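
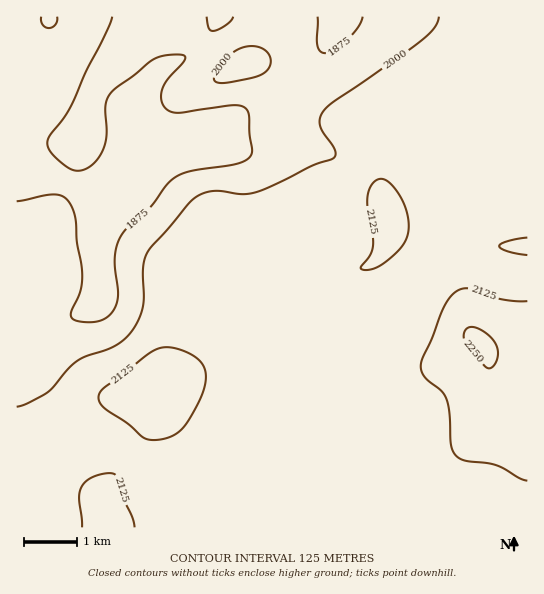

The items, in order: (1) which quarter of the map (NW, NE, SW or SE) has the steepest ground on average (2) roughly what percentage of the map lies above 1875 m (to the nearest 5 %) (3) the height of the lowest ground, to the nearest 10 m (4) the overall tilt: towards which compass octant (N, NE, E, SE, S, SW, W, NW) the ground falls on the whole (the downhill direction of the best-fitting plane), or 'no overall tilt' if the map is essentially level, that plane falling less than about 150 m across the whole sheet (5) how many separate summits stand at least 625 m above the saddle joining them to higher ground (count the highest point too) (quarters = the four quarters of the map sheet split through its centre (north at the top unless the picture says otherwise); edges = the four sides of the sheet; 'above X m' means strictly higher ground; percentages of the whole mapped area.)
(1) The steepest ground, on average, is in the north-west quarter.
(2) Ground above 1875 m makes up about 90 % of the sheet.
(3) The lowest point is down at roughly 1790 m.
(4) Overall the map slopes down towards the north-west.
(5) There is 1 summit with 625 m or more of prominence.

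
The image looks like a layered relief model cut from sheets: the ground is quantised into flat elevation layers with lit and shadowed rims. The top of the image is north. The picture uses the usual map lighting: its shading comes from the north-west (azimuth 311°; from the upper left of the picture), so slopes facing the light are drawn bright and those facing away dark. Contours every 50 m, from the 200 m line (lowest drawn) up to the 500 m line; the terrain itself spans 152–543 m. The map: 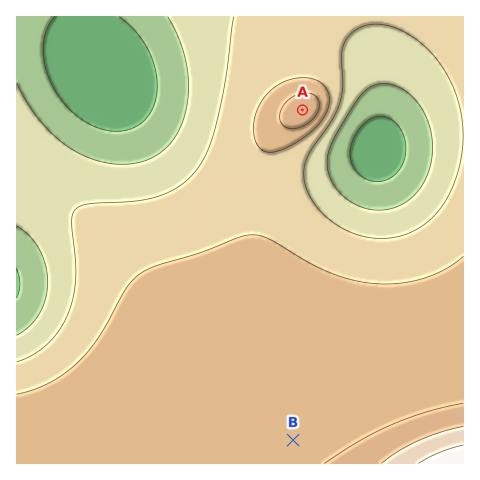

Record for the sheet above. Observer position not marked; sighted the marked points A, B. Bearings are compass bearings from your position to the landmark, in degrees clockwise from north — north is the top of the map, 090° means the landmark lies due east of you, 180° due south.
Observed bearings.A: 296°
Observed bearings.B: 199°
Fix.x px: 392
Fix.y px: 153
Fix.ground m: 180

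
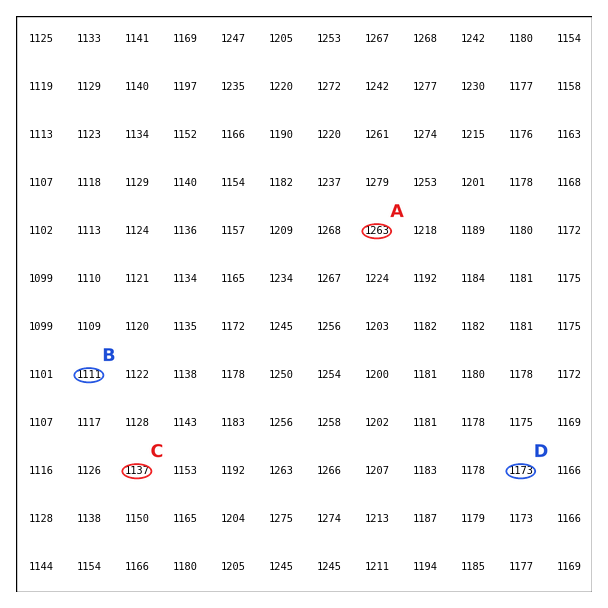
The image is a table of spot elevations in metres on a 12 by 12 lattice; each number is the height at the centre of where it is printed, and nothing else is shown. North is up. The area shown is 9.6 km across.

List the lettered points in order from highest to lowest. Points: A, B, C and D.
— A D C B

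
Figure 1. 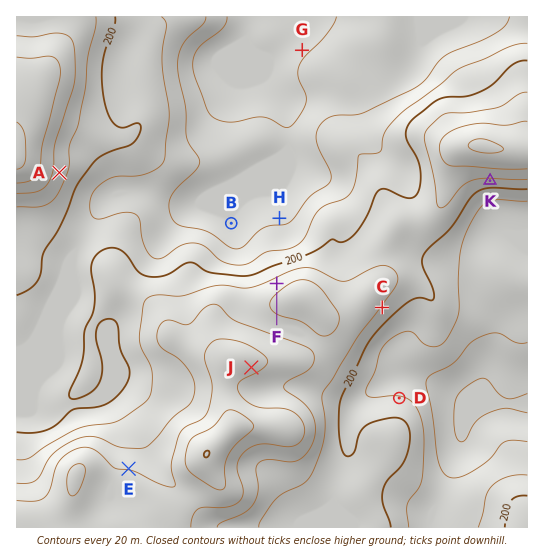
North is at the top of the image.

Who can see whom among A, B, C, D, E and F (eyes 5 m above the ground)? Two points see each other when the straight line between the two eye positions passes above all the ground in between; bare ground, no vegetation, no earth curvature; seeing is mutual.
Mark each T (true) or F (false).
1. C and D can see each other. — T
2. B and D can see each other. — F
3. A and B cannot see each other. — F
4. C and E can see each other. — F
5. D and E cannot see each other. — T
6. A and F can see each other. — T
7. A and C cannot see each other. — T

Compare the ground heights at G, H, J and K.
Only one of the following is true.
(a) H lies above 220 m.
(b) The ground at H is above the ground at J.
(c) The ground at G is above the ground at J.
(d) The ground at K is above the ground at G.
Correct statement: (d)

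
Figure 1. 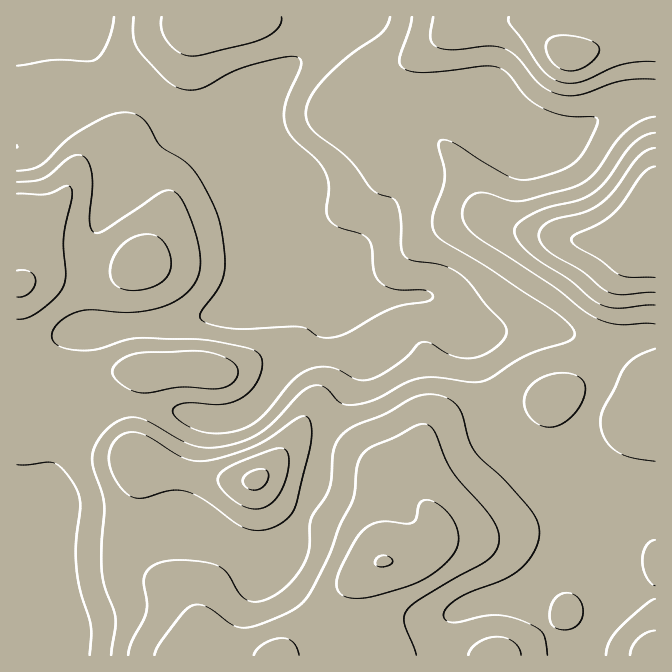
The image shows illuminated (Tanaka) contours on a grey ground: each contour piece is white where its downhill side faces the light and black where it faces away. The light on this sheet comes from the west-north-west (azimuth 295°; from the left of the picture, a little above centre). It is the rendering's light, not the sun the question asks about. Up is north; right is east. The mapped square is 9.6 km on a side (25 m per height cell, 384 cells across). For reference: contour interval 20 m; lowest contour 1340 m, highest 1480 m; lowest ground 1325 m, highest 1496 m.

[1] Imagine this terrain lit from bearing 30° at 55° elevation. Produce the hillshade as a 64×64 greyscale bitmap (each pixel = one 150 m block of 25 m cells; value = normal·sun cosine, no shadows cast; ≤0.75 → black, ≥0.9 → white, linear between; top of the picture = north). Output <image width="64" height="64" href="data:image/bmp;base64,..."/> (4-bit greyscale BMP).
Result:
<image width="64" height="64" href="data:image/bmp;base64,Qk12CAAAAAAAAHYAAAAoAAAAQAAAAEAAAAABAAQAAAAAAAAIAAATCwAAEwsAABAAAAAAAAAAAAAAABEREQAiIiIAMzMzAERERABVVVUAZmZmAHd3dwCIiIgAmZmZAKqqqgC7u7sAzMzMAN3d3QDu7u4A////AHd3d2ZVVmd3d4iIiIiJiId3d3iIiIiIiJqpiHd3ZmZ4d3d3ZlVmd3d3iJmYiZmIh3d3eImZiIiJqqmHdnd3d4h3d3dmVWZ3d3iJmZmZmYh3d3d4iZmIiZqqqYdmd3d4iXd3d2VVVnd3eJmqqpmZiHdmZ3iIiIiImaqYdmd3d3iJd3d3ZVVWZmd4maqZmZmHdmVmZnd3d3iImId3d3h3d4h3d3ZVRVVmZ3iZmZmYiIdlVVVVVVVmZ3d3d3d4iHd3d3d3dlVFVmZneJmZiIiId2VVRERERFVVZmd3d4iId3dmd3d2VVVmZneImZiId3d3ZlVVVEREREVVZmd3iId3dmZ3d3ZVVmZ3iImZiId3d3dmZmZVZmVVVVVWZ3d3d3d2Znd3dlVWZ3iImZmId3d3dmZmZ3d3d2ZlVmZ3d3d3d3Zmd3d2VWZ3eIiIiId3d3dmZmd3iZmId3d3d3d3d3d3d3d3d3ZlZmd3iIh3d2ZmZmZmZ3iZmYiHd4iId3d3d3d3d3d3dmZmZ3d3d3dlVVVmZmZniJmYh3iIiIiIh3d3d3d3d3d2ZmZmZ3d3dlQ0RWZ3ZneIiId3eImZmYiId3d3d3d3d3ZlVVZmZmZUMyNFZ3d3d3eHd3eJmZmZmId3d3d3d3d3dlVUVVZmVUMyI0Vnd3dmd3d3eImamZmIh3d3d3d3d3dlVEREVVVVRDM0VneHdmZmZ3eImaqZmIh3d3d3d3dmZmVUMzRVZmZVVWZ3iId2ZmZ3eIiZqZmYh3d3d3d3d2ZmZVQzRWZ3eIiImZmIh3ZWZ3eIiZmZmYh3d3d3d2ZmVmZmVURWeJmqqqu7qpmHdmZ3iIiImZmYiHd3d3dmZVVmZ3dmVmiaq7zLu7u6qYd2Z3iIiIiZmYiHdmZ3dmZVVWZ3d3d3irvMzLu7u6qZiHd3iIiIiJmYiHdmZmZmZlVVd3d3d4ibzMy7qqqqmZmIiIiZmIiImZiHdmZmZmZmZmZ3h3d3iJq7uqmIeIiIiIiImZmZiImZmId2ZmZnd2Znd3d3d3d4iZmIdlVWZ4iIiJmZqZmImZmYh3ZmZnd3d3d3d3d3d2ZmZlVEMzRWd3iJmZqpmZmaqpmHd2d3d3d3d3d3dmZlVEREQzIiNFZ3eImqqpmZmaqqqZh3d3d3d3d3d4h3ZmVUREREMzRWd3d4mqqpmZmZqruqmIh4iIiHd3d3iIh3d3Zmd3dmZ4iIh4iaqqmYiJmqqqmYiIiIiIh3d3eIiImYiImaqpmquqmYiJmqmYh4iImZmZiImZmZmId3d3iImZmZmru7u8zLupmIiZmYh3d3iIiIiIiJmZmId3d4d4iIiIiaq7u8zMu6qYiIiIh3d3eIiIh3d4iIiHdmZ3dmd3d3d4iJmaq7uqqZmIiIiId3iImYh3Zmd3dmVUVWZlVmZmZmZmZ3iJmZmIiIiIh3iIiJmZh2ZVVmZVQzMzRERVVVVVRERVVmd4d3d4iIiHd3iIiYh2ZVVVVUMyISIzNVVmZlVERERVZnd3d3d3d3d3d3d3d2ZVVVVEMyERIiImZnd2ZURFVVZmd3d3d3d3d3dmZmZmVURFREMiISIiIiiIiIdmVVZmZ3d3d3d3d3d3dmVVVVRERERDMiERIzMzOIiIiHZmZ3d3iIiHd3d3d3d2ZVRERDMzQzIhERIjRFVIiIiId2d3iIiIiId3d3d3d3ZlVURDMzMzIhERIjRVZmeIiIiHd4iIiJmYh3d3d3d3ZmVVVUQzMzMyIiM0VWZmZ3iIiIiIiIiJmZiHd3d3dmZVVVVVVEMzNERERWZnd3d3d4iIiIiIiJmZmId3d3dmVVVVVmZVRERVZmZ4iIh3d3d4iIiIiJiImZmZh3d3d2ZVVVVWZmVVVmeIiZqqmId2aZiIiIiIiIiZmZmHd3d3dmZVVWZmZmZniZmqq7qph3ZqqZiIiIiIiJmZmHd3d3d2ZmVmZnZmZ3iaqqq7upmHd2y6mIiZiIiImZmYd3d3d3ZmVmZ3dmZ3iaqqqqqqmId3fLqYmZmHd4iZmYd3d3d3ZlVWZ3dmZmeJqqmZmZmId3d7upiZmYd3eJmph3d3d3dlRFZ3d2VWZ4mZmIiIiId3eIqZiJmYd3d4mZh3d3d3dkREVnd2VVZ4iZiHd3iHd3d4mIiImZh3Z3iZh3d3d3dkMzRWd2ZVZniIh3d3d3d3d4mWd4iZiHZ3iJh3d3d3dkMzRWd3ZVZniIh3d3d3d3d4iaZneImId3iIh3d3d3d1QzNFZ3ZlZniIh3d3d2Zmd3iJpmd3iIiIiZh3d3d3d2VURFZ3dmZneId3d3d2VVZneImmd3d4iZmZh3d3d3d3ZlVWZ3d2ZneHd3d3dlVERVZniJd3d3eImZh3ZmZnd3d2Zmd3d2Zmd3d3d3dlQzIzRVZneId3d3eIh2ZVVWZ3d3Znd3h3ZmZnd3d3d2QyESI0RVVZmHd3d3dmVUVVZmZmZnd3iId2ZmZmZmZmUyEAEjMzREmZiId3ZlVERVVVVVZmZ3eIiHdmVVVVVVQyEBEjREMzOZmZiHdlVERFVVVVVVVmd3iIh3ZVREREQyERJFZlVEM4iZmYh2VERFVVVUREVWZnd4iIdmVEREQzIiNXiIdmVUiIiIiHZVRVVVVVVVVVZmd3eIh2ZVVVREMzRnmqmYdmZ3d4h3dlVVVmZmZmZmZnd3d3d3ZmZmZlVUVniamYh3d3d3d3dmVVVmZmZmZmd3d3d3d3dmZmZmZlVniJmIiId3"/>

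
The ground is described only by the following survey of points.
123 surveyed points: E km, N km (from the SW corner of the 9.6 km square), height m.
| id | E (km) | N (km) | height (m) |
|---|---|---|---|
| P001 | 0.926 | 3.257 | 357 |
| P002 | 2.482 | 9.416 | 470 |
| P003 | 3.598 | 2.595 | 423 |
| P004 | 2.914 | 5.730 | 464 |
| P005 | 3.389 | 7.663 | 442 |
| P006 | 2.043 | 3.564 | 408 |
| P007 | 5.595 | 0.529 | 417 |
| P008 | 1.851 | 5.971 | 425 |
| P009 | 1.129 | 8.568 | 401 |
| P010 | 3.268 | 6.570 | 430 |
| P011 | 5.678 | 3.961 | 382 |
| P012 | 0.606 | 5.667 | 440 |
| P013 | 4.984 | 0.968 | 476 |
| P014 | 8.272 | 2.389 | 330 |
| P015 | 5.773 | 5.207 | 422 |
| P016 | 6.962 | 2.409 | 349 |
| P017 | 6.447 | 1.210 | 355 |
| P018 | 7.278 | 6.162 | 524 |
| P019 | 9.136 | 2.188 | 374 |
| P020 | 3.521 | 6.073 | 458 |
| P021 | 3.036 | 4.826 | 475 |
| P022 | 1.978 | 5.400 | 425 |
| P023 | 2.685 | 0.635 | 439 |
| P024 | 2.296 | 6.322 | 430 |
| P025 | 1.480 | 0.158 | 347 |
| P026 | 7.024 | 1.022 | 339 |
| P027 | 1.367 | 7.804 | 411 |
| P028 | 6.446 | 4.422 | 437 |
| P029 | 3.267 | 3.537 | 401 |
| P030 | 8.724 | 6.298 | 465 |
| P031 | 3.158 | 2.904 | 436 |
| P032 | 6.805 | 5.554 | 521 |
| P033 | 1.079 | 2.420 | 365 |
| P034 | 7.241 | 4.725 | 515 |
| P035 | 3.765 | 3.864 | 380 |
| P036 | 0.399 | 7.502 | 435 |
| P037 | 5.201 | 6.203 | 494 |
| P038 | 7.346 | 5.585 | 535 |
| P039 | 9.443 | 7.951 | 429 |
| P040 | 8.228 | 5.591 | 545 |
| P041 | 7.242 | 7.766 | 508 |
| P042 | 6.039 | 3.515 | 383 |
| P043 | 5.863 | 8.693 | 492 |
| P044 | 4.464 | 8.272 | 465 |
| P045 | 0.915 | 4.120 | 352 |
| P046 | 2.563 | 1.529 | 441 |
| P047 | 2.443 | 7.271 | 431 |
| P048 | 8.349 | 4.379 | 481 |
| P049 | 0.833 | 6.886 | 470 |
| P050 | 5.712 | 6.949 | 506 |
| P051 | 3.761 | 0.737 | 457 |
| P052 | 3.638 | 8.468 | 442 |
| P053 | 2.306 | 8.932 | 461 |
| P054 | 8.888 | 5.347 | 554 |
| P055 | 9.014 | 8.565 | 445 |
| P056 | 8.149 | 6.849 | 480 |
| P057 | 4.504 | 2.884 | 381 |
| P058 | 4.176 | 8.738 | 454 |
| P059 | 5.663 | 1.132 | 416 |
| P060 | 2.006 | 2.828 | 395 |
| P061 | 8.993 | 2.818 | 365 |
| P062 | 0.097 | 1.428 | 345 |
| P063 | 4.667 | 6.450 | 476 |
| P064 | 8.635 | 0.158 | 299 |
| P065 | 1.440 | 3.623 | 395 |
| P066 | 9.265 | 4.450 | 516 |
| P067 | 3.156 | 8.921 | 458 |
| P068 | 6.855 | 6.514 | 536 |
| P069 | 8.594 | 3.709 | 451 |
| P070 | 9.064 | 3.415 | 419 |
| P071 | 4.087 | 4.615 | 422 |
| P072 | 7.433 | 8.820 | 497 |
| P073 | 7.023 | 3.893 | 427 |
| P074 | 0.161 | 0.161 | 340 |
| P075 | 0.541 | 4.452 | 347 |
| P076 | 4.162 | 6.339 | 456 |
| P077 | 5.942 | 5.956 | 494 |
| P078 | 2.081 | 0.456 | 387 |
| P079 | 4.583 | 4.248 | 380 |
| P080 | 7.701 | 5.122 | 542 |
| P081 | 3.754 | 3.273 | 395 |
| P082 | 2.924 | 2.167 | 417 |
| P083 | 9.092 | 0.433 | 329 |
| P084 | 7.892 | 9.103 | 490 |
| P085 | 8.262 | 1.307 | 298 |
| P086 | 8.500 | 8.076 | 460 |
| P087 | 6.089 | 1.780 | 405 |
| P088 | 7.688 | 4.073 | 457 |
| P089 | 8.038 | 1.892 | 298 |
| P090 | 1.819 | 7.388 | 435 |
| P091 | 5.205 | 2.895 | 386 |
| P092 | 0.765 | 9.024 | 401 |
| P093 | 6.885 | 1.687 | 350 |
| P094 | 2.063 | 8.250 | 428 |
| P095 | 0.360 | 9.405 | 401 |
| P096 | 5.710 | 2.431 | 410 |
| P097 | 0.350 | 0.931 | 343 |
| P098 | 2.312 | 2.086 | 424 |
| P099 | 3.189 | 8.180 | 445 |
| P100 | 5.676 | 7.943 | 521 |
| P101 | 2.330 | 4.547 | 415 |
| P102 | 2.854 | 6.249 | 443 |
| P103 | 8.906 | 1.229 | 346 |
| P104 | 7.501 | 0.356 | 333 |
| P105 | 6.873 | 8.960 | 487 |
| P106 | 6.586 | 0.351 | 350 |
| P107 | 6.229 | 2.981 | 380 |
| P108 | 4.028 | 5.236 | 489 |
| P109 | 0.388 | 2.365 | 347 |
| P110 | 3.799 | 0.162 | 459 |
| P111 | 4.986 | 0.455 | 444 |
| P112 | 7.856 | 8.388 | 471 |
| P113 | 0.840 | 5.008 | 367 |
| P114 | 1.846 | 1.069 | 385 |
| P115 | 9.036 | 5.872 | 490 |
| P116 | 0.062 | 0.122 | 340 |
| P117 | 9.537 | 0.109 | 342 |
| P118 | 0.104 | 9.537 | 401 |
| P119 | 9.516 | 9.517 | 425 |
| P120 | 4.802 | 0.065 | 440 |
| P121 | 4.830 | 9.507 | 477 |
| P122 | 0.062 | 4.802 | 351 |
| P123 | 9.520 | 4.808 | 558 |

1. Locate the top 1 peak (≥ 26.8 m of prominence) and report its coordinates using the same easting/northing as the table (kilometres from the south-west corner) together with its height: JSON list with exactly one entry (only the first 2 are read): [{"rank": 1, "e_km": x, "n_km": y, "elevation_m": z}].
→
[{"rank": 1, "e_km": 4.79, "n_km": 1.01, "elevation_m": 484}]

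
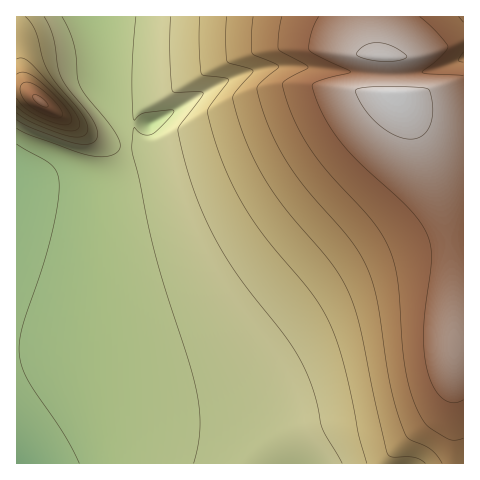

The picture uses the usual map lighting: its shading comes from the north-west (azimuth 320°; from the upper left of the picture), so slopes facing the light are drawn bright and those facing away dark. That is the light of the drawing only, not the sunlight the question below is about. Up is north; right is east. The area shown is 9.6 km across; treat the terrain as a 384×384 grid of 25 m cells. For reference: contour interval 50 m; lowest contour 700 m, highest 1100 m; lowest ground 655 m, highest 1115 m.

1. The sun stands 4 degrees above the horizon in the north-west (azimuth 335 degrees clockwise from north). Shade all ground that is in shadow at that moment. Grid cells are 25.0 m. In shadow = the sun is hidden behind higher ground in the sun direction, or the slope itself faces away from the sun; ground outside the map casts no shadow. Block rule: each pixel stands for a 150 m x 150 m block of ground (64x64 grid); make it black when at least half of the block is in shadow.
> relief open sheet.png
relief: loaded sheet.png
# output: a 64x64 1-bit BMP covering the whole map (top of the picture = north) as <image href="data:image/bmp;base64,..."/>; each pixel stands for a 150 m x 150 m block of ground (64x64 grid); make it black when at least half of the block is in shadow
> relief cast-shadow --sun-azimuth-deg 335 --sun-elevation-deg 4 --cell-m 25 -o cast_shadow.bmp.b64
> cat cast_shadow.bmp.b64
<image width="64" height="64" href="data:image/bmp;base64,Qk0+AgAAAAAAAD4AAAAoAAAAQAAAAEAAAAABAAEAAAAAAAACAAATCwAAEwsAAAIAAAAAAAAA////AAAAAAAAAAAAAAAH8QAAAAAAAAPxAAAAAAAAAfEAAAAAAAAAcQAAAAAAAAABAAAAAAAAAAAAAAAAAAAAAAAAAAAAAAAAAAAAAAAAAAAAAAAAAAAAAAAAAAAAAAAAAAAAAAAAAAAAAAAAAAAAAAAAAAAAAAAAAAAAAAAAAAAAAAAAAAAAAAAAAAAAAAAAAAAAAAAAAAAAAAAAAAAAAAAAAAAAAAAAAAAAAAAAAAAAAAAAAAAAAAAAAAAAAAAAAAAAAAAAAAAAAYAAAAAAAAADgAAAAAAAAAOAAAAAAAAAB4AAAAAAAAAPgAAAAAAAAB+AAAAAAAAAH4AAAAAAAAA/AAAAAAAAAH8AAAAAAAAA/wAAAAAAAAD/AAAAAAAAAf8AAAAAAAAB/gAAAAAAAAP+AAAAAAAAB/4AAAAAAAAH/gAAAAAAAA/8AAAAAAAAH/wAAAAAAAAf/AAAAAAAAD/8AAAAAAAAf/wAAAAAAAB/+AAAAAAAAP/wAAAAAAAA/+AAAAAAAAD/wDAAAAAAAP8AfAAAAAAA/AA/AAAAAADwAA+AAAAAAAAAA+AAAAAAAAAB+AAAAAAAAAB+AAAAAAAAAB+AAH/gAAAAD/////wAAAAB/////wAAAAA/+AAfAAAAAAAAAAMAAAAAAAAAAAAAAAAAAAAAAAAAAAAAAAAAAAAAAAAAAA=="/>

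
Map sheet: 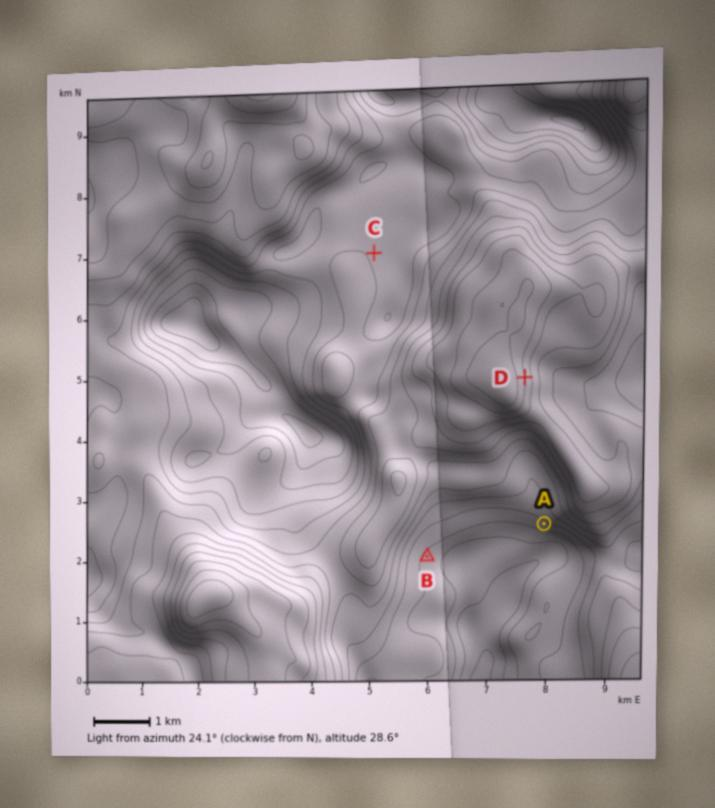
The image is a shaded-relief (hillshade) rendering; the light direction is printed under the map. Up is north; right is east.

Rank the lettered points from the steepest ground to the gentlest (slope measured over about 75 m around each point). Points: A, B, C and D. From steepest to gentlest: D A B C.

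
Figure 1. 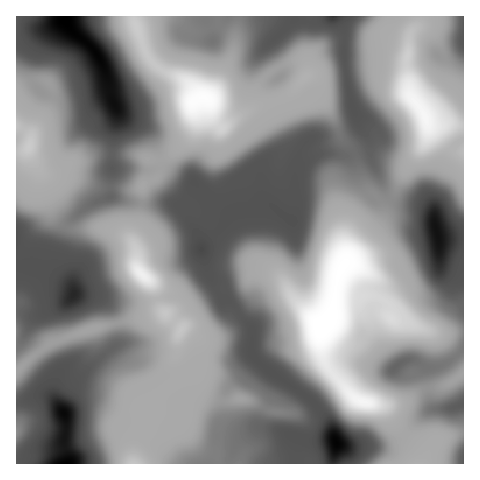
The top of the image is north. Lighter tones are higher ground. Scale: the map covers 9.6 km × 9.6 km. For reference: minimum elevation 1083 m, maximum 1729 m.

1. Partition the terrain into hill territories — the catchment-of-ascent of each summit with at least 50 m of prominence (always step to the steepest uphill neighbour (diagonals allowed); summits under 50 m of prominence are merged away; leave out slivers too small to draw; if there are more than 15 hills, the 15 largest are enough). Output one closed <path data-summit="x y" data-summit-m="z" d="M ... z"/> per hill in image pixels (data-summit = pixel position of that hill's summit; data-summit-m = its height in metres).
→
<path data-summit="322 327" data-summit-m="1729" d="M369 140l-1 5-4 4-13 6-5 1-16-4-12 2-21 12-2 8 0 36-4 10-28-21-2-21-5-7-13 5-5 5 3 23-14 9-4 14-19 17-2 5 4 18 15 31 12 7 19 23 1 28 20 18 34 22 24 29 4 16-27 0-6-3-2 2-4 14 1 10 166 0 1-225-25 0-7-27-14-7-21-2-10-8-16-37z"/><path data-summit="204 97" data-summit-m="1722" d="M335 16l-6 0-13 6-21-2 0-4-228 0-2 5 5 7 29 28 10 26 4 20 5 8-6 41 1 18-3 9 0 18 30 8 29-1 11 3 5 5 8 16 9 21 2-4 19-17 4-14 14-9-3-23 5-5 13-5 5 7 2 21 28 21 4-10 0-36 2-8 4-4 22-10 23 4 5-1 17-10 0-7-9-14-7-19-8-48 0-28z"/><path data-summit="143 274" data-summit-m="1689" d="M115 197l-6 0-18 7-11 8-15 16-8 24 0 13 13 15 4 14-14 12-12 4-12 7-5 5-9 19-6 3 0 59 20-7 10 0 6 3 7 7-1-13 4-7 14-7 29-26 13-8 13 13 13 6 18 25 10 10 20 2 12 6 20 21 10 3 12 0 10-3 15 1-8-4-1-7 18-40-27-22-1-28-19-23-4-4-6-1-4-6-12-23-7-30-15-30-5-5-11-3-29 1z"/><path data-summit="426 118" data-summit-m="1705" d="M463 16l-127 1 8 12 0 28 8 48 7 19 11 16 1 18 14 32 3 6 9 7 21 2 14 7 7 27 25-1z"/><path data-summit="29 146" data-summit-m="1596" d="M66 22l-6 0-44 18 0 225 13 2 17 6 21 10 6 6-3-9-13-15 0-13 9-27 25-21 19-8 0-18 3-9-1-18 6-41-5-8-4-20-10-26-29-28z"/><path data-summit="133 463" data-summit-m="1582" d="M118 345l-13 8-29 26-12 5-6 9 0 10 8 16-2 26 4 19 161 0 8-19 20-16 4-1-27 3-13-5-4-8-13-11-12-6-20-2-10-10-16-24-15-7z"/><path data-summit="17 432" data-summit-m="1438" d="M46 396l-10 0-20 8 1 60 50-1 0-8-3-10 2-13-1-18-13-15z"/>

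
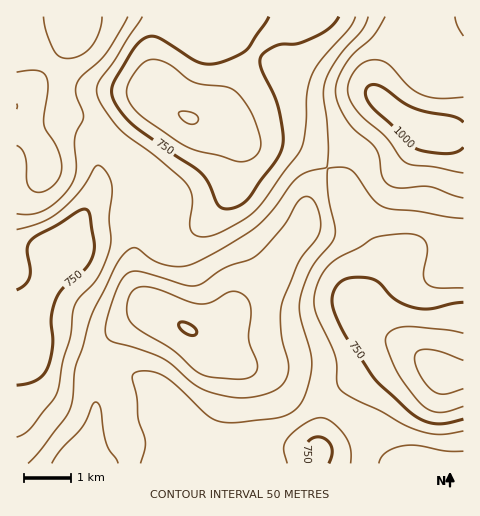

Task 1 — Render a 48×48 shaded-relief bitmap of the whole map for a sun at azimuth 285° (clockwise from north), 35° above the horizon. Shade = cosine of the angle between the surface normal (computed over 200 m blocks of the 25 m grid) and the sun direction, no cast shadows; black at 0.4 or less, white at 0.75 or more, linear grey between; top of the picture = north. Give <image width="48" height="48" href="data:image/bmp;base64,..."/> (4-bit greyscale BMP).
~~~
<image width="48" height="48" href="data:image/bmp;base64,Qk32BAAAAAAAAHYAAAAoAAAAMAAAADAAAAABAAQAAAAAAIAEAAATCwAAEwsAABAAAAAAAAAAAAAAABEREQAiIiIAMzMzAERERABVVVUAZmZmAHd3dwCIiIgAmZmZAKqqqgC7u7sAzMzMAN3d3QDu7u4A////AJq8uoZmdUNGiYh3dmZ3ZEWKu7qZmYh3eJq8ypdmZlRGeIiHdmZmVDWKu7qZmYh4iJq8y6hmZlVWeIiHd2ZmVDV5q6mIiIiImZq7y6l2VmVWeJiHd3ZlVDRpqph3d3eJqpmru7l2VWZmeJmId3dmVDRomYd3ZmZ5qomqvMqGVVZmeJmId2ZmZERoiId2ZVV5qomavMqGVVZmeJmId2ZmZURnd3d2VUVoqpmavMqGZmZniZmHd2VVVURWd2ZmVEVomZmrzMqGZmZ3mqmHdmVVVENFZmZlVEVniYms3cl2Zmd4mql3dmVVVENFVVVVREVniIms3bmHZ3d4mql3dmVVVEREVVVVREVniIis3cqHd3eImph3ZmVVVURERFVVRFZ3iIibzcuod3iImYh2ZlVVVURERFZlVWZ3iIiavNy6iIiJmId2ZVVVVERERFZmVWd3eImavMzLqZmZmHd2ZVVVRERERWZmZmd3d5mqu8zMupmZmHd3dlVURDM0VndmZ3ZmZomru7zNy6mIh3iIh2VUMzI0V3d3d3ZlVmeau7vN3LmHd3iZl2ZUMiIkZ3d4iIdlVVZ5q7vO7bmHZnmqmHdlMhEkZ3eImYh2ZkRomrze7Kl3d4mqmIiGQhETVneImZmHd0RXmqve7Kh3eJqqqYiYUxESRnd4iZmYh0RXiavO25dniJqqqZmYdCESRWd3iJmZhzRWiavN24dniJmqqpmZhkIiNWZneImYdzNFeJq8y4dmeImqu6qql2MiNWZnd4iId0M0V5q8uodmZ3eau7uqqXUyNWd3d3iHdkMiNYq7uodmZmZ5q8y7qoYyNXd3d3d3dmUxElm8updmZlVnm8zMu5YyNoiHd3d3d3ZCADerupdmZlRWirzdy6YyNomYd3d3d4djEBWKu5hmZlRFebzd3KdCR5qYdnd4d4h1IAN5qqhmZlRFaKzN3KdUV5qpdmd4h5mGQRNoqphmZVVVaJvN3KhmZ5qph2Z3d5mHQhNomZhlVVVmeJq83LmHeJqqmHZnd5mHUiRomYdVVWZ3eIq8zLqYiJqrqYdnZpmHQzR4iHZVVWeIeIm7zLupiImruod2Zoh2UzV4d2VVVniIiImru7uqmZmruph2ZWdmVEVmZURVVniZiJmru7u6qZmqqph2ZVVVVVVVREVWZniZmZmqqru7qqqqqYh3dlREVmVEM0Vmd3iJmZmqqqu7u7qpiHeIh1VEVlVDI0Vnd3eIiZmqqqvMzLqYdmeIiHZERVQyI0VniId4iJmaqqvN3LqXZWd4iYdlREMiEjVoiYd3eJmZmave7cqGVWd4iIh2VUMhETVniYd2d4mZmave7cp2Zmd3d4iHZkMhACRniZh2Z4mYiavN7sqHZnd2ZoiIh1QhABRniZh2VniIiJrN7sqYd3d2ZoiZmGQyABRoiYh2VWeIiJq87tuph3d3ZoiZmGVDEBNoiIh3ZVZ4iImr3t26l3d3ZomqmGVUIBNoiIiIdlZnd4iazd3LmHd3ZomqmGVVMRJXiIeIh2Vnd3iKve3bqId2Zg=="/>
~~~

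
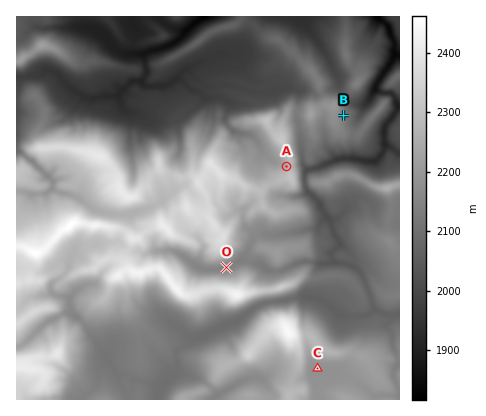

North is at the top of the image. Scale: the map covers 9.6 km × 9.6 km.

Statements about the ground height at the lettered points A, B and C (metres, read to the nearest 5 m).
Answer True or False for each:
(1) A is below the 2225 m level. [False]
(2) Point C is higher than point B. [True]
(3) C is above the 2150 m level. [True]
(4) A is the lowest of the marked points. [False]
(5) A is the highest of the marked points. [True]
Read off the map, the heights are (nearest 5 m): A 2260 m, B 2135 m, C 2185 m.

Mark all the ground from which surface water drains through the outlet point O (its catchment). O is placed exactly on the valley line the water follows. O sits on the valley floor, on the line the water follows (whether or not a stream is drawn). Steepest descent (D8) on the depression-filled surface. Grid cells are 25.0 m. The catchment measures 3.614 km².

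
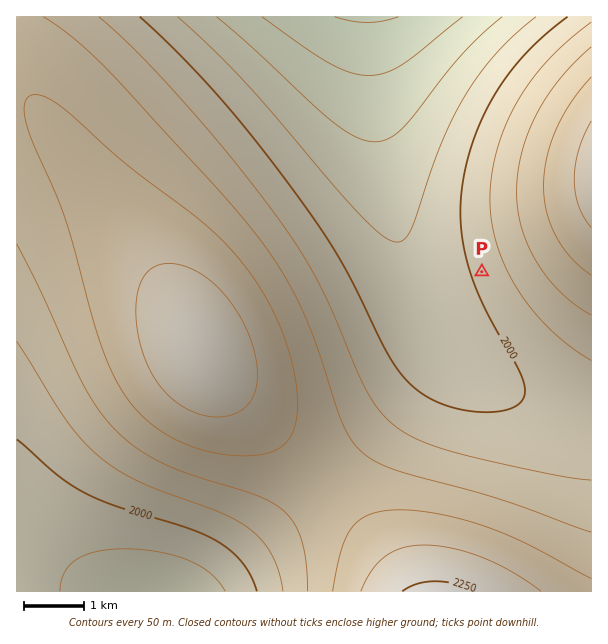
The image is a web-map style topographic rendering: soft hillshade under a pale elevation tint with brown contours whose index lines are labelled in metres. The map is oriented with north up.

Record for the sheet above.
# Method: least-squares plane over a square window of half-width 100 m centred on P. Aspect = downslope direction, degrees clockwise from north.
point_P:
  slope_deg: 5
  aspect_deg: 250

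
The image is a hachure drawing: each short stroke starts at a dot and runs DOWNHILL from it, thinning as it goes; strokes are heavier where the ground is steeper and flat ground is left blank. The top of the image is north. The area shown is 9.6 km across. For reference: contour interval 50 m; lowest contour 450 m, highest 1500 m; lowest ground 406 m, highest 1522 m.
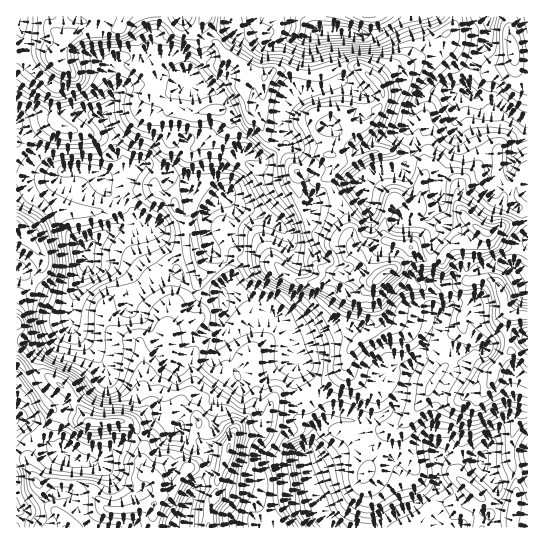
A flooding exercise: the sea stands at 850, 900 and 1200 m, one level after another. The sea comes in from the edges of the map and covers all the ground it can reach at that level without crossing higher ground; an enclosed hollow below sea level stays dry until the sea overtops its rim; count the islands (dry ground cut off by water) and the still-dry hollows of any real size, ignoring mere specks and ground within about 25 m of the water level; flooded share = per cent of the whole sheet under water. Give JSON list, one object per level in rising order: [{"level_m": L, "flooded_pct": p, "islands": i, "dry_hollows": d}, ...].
[{"level_m": 850, "flooded_pct": 37, "islands": 0, "dry_hollows": 0}, {"level_m": 900, "flooded_pct": 44, "islands": 1, "dry_hollows": 0}, {"level_m": 1200, "flooded_pct": 85, "islands": 2, "dry_hollows": 0}]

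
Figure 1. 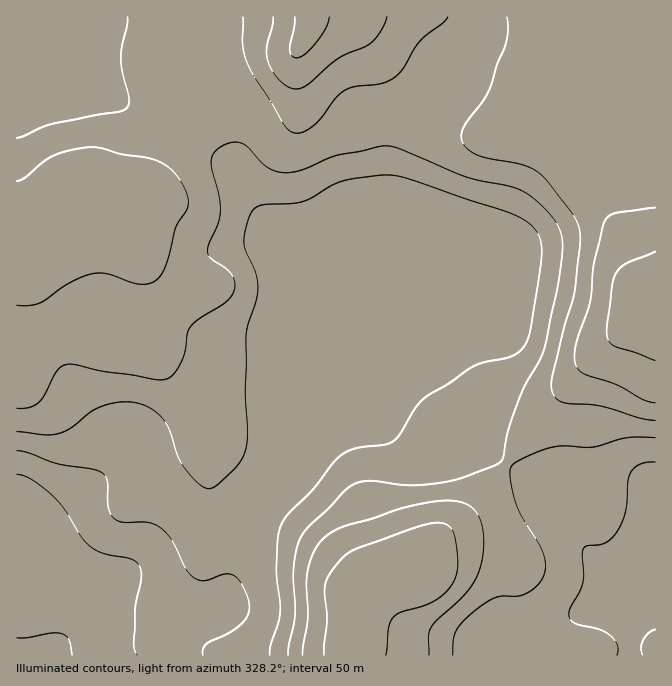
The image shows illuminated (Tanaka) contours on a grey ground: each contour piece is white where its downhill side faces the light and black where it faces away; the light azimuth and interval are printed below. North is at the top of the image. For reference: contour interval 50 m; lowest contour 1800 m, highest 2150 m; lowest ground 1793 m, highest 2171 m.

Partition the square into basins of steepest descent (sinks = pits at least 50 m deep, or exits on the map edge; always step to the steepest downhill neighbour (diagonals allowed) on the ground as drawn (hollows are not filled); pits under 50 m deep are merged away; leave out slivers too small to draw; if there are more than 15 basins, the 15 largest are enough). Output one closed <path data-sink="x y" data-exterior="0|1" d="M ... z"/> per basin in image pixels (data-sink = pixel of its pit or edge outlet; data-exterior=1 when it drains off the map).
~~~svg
<path data-sink="38 655" data-exterior="1" d="M655 16l-497 1-4 41 19 22 15 28-5 19-25 46-8 10-22 11-12 13-4 11-1-6-23-19-16-10-8 0-13 12-17 38-7 8-11 1 1 414 331-1 1-17 7-18 2-16 5-10 15-16 12-7 5-2 22 2 6-6 16-27 45-41 29-44 40-45 20-30 55-53 6-10 4-13 18-4z"/><path data-sink="630 655" data-exterior="1" d="M655 299l-17 3-4 13-6 10-55 53-20 30-40 45-29 44-45 41-16 27-6 6-5-2-22 2-12 7-15 16-5 10-2 16-7 18-1 18 308-1z"/><path data-sink="17 90" data-exterior="1" d="M157 16l-141 1 1 224 10 0 7-8 17-38 13-12 8 0 16 10 23 19 1 6 4-11 12-13 22-11 8-10 25-46 5-19-15-28-19-22z"/>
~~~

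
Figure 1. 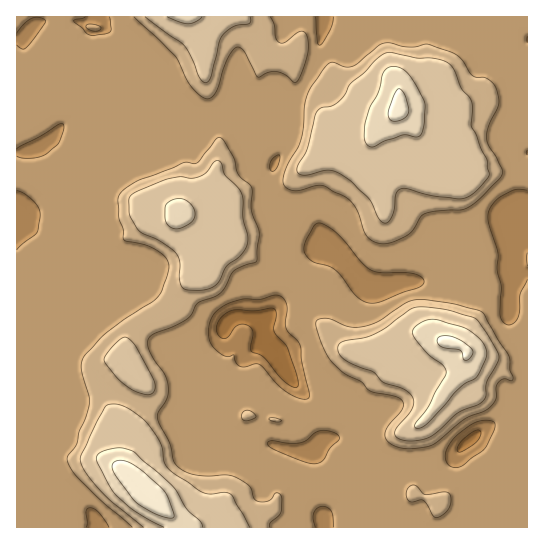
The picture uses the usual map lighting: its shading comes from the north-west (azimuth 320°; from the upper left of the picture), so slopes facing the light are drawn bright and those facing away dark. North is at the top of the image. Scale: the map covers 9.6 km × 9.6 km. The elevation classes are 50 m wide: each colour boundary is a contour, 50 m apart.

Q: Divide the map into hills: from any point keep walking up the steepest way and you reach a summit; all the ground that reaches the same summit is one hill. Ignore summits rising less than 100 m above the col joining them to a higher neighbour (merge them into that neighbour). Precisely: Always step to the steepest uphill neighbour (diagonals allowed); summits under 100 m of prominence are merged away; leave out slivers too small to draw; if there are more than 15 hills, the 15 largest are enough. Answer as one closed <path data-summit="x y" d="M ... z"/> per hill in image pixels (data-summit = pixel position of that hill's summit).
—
<path data-summit="150 495" d="M102 16l-86 1 0 510 511 1 0-113-16 0-13 5-17 11-30 28-5 2-44 2-11 2-6 5-3 11-28-5-15-5-27-21 12-15-1-24-5-7-11-7-11-11-20-31-12-12-3-22 8-5 12-13 16-10 16-18 8-25-2-20-17-15-5-3-16 0-13-10-1-17 12-32-12-15 0-9-13-8-11-14-6 0-15 5-21 13-15-4-12 0-7-4-16-17-10-4-14-9-22-6-8-7 2-11-4-22 0-8 12-4z"/><path data-summit="399 110" d="M485 16l-71 0-4 11-17-7-3-4-65 0-8 39-16 38-12 15-13 6-9 15 0 9 12 15-12 32 1 17 13 10 16 0 13 8 9 10 1 17 3 4 18 4 12 15 7 13 10 8 11 0 25-10 21 0 28 4 9-7-1-17 1-6 5-4 30-7 8-4 16-17 5-1 0-181-23-4-8-4-12-10z"/><path data-summit="449 342" d="M322 249l-11 30-14 14-16 10-12 13-8 5 3 22 12 12 20 31 11 11 11 7 5 7 1 24-12 15 2 2 25 19 15 5 28 5 3-11 6-5 11-2 44-2 5-2 30-28 17-11 13-5 17-1-1-139-10 2-2-7-4-2-21-3-24 10-5 8-6 2-28-4-21 0-25 10-11 0-10-8-7-13-12-15z"/><path data-summit="185 17" d="M323 16l-220 0 4 13-12 5 4 29-2 11 10 9 20 4 14 9 10 4 16 17 7 4 12 0 15 4 21-13 15-5 6 0 11 14 13 7 9-14 13-6 8-9 6-9 14-35 7-29z"/>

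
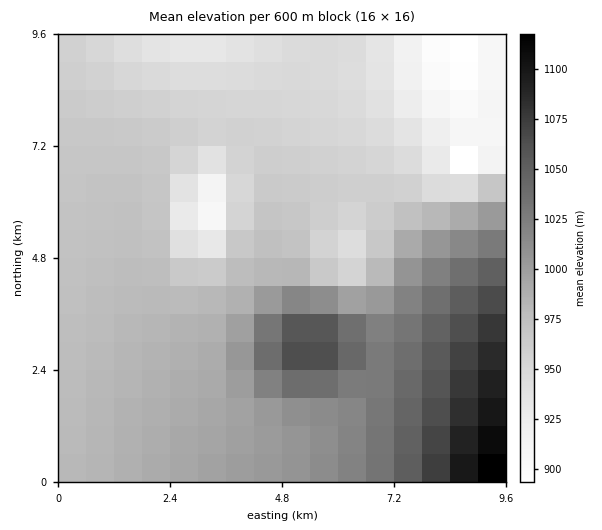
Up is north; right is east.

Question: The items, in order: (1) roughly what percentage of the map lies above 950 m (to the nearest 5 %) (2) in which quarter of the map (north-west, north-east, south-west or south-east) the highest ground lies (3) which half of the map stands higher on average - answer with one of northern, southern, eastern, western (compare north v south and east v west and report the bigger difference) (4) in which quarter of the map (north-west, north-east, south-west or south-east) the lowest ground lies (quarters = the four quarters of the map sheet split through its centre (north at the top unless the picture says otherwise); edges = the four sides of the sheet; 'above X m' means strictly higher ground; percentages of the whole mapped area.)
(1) About 80 % of the map lies above 950 m.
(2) The highest point lies in the south-east quarter of the map.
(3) On average the southern half of the map is the higher ground.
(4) Look to the north-east quarter for the lowest ground.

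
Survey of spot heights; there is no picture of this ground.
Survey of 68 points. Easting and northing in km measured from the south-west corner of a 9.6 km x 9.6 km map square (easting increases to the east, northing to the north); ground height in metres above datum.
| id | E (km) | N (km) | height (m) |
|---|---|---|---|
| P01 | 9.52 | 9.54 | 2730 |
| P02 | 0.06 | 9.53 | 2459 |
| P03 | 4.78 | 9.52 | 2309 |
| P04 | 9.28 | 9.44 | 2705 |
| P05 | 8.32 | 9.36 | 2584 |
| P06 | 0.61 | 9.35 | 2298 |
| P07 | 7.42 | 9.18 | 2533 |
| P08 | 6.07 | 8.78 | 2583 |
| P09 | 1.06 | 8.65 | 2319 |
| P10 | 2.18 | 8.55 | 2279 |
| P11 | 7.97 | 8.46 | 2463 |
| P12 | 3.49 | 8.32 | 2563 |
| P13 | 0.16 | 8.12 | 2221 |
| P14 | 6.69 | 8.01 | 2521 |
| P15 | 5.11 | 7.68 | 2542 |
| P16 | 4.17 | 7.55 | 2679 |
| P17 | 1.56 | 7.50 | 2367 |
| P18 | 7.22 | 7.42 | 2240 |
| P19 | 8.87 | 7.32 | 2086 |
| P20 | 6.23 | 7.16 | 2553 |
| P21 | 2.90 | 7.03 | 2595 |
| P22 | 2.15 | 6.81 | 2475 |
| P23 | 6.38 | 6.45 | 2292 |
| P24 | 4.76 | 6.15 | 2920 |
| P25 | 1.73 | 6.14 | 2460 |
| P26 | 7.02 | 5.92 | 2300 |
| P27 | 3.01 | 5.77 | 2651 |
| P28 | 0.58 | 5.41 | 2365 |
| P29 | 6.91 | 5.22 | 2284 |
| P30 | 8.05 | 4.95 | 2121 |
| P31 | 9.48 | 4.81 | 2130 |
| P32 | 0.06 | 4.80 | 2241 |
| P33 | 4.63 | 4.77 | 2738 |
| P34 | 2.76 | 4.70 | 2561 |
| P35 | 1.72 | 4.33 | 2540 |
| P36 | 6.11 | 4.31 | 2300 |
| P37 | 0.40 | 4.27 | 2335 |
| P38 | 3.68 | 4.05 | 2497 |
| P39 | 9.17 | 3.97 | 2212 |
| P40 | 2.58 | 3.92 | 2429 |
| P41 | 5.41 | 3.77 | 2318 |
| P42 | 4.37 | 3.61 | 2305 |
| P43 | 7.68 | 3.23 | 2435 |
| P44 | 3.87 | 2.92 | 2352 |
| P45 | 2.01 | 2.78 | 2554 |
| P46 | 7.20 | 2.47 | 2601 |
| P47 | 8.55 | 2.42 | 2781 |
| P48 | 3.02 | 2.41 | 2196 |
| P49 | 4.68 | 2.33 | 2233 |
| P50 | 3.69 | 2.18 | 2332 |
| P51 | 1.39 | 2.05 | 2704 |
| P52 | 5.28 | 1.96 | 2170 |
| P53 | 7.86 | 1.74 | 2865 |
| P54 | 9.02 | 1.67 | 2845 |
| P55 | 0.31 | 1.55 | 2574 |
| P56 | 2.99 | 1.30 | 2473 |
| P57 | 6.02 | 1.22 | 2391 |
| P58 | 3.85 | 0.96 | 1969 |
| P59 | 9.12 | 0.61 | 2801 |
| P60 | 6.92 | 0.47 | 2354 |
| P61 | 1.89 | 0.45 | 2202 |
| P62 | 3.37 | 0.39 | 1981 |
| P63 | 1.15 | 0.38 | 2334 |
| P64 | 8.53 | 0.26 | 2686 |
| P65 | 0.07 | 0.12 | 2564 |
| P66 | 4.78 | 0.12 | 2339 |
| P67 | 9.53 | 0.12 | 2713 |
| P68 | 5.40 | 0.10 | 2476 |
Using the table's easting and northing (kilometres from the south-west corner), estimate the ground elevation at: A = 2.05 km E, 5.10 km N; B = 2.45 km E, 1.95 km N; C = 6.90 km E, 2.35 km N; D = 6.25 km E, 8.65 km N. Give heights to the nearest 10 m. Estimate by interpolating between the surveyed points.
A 2540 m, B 2500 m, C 2550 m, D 2580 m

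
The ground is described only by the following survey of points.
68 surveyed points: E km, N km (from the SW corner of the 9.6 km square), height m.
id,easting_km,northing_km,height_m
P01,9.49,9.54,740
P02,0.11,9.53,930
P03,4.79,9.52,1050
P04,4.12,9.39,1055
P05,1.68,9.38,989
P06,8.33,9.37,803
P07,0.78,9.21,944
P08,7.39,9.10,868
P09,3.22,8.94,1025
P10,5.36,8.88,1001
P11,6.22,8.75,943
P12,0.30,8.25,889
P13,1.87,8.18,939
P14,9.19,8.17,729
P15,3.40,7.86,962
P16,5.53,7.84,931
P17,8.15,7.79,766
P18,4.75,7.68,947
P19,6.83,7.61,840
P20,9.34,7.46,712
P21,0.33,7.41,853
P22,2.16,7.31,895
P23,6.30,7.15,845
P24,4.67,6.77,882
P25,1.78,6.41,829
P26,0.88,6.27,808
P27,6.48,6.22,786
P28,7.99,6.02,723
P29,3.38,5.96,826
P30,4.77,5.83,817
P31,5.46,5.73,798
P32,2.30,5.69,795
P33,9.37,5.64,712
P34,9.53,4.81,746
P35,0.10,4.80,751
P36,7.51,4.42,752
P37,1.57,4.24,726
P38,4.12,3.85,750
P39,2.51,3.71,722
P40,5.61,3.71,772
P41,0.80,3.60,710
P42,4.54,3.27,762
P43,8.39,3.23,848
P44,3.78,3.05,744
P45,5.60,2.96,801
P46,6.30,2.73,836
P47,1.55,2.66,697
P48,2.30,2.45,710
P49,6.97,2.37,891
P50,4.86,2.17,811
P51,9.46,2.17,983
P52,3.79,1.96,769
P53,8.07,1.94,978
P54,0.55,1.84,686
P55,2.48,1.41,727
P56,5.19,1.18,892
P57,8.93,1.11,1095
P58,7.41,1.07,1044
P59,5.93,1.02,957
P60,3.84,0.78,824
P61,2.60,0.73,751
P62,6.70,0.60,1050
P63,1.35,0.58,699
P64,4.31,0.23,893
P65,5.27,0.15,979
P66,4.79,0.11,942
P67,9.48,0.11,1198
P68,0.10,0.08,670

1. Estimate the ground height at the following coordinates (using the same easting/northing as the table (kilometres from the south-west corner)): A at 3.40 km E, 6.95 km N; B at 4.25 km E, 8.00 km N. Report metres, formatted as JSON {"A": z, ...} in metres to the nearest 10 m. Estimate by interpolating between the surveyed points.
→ {"A": 900, "B": 980}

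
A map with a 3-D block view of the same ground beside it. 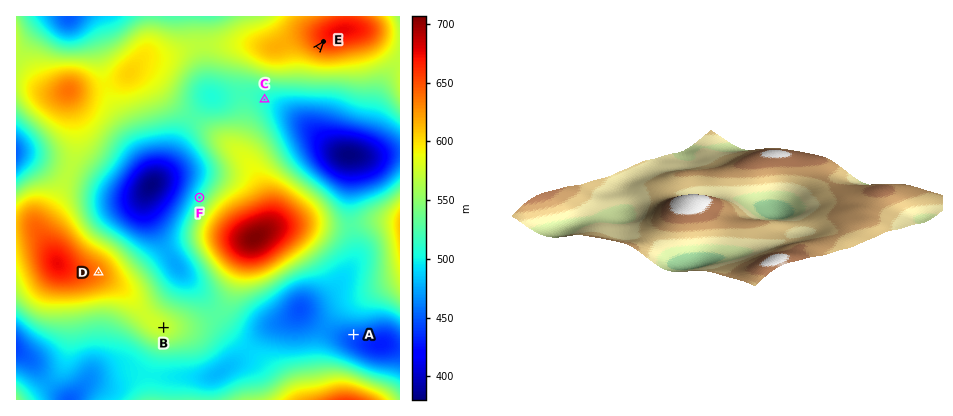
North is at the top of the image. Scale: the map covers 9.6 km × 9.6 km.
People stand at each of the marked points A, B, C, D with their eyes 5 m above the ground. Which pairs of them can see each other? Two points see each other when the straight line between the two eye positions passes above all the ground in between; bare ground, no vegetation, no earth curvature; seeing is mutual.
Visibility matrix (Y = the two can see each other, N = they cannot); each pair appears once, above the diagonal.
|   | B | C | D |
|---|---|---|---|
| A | Y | N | Y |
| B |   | N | Y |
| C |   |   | N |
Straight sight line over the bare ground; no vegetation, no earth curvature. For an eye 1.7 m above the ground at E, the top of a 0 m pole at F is hidden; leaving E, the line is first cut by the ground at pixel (245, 140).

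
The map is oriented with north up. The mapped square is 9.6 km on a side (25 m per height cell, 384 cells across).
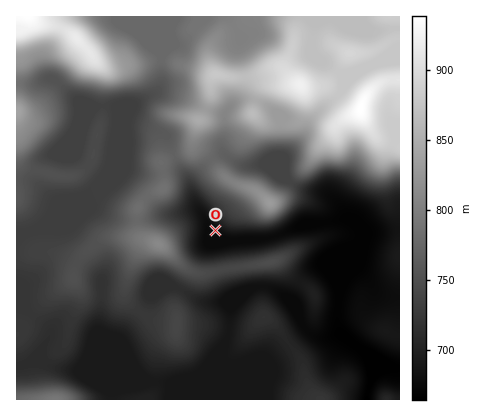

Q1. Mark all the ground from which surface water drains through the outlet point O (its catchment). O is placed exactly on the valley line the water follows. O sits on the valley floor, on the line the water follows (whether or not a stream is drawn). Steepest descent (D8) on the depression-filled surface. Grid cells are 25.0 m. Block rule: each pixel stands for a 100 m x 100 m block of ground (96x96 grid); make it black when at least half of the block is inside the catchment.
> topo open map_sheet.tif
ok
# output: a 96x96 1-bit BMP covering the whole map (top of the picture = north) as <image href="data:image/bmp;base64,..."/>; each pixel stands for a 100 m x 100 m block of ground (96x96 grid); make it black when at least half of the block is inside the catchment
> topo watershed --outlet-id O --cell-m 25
<image width="96" height="96" href="data:image/bmp;base64,Qk2+BAAAAAAAAD4AAAAoAAAAYAAAAGAAAAABAAEAAAAAAIAEAAATCwAAEwsAAAIAAAAAAAAA////AAAAAAAAAAAAAAAAAAAAAAAAAAAAAAAAAAAAAAAAAAAAAAAAAAAAAAAAAAAAAAAAAAAAAAAAAAAAAAAAAAAAAAAAAAAAAAAAAAAAAAAAAAAAAAAAAAAAAAAAAAAAAAAAAAAAAAAAAAAAAAAAAAAAAAAAAAAAAAAAAAAAAAAAAAAAAAAAAAAAAAAAAAAAAAAAAAAAAAAAAAAAAAAAAAAAAAAAAAAAAAAAAAAAAAAAAAAAAAAAAAAAAAAAAAAAAAAAAAAAAAAAAAAAAAAAAAAAAAAAAAAAAAAAAAAAAAAAAAAAAAAAAAAAAAAAAAAAAAAAAAAAAAAAAAAAAAAAAAAAAAAAAAAAAAAAAAAAAAAAAAAAAAAAAAAAAAAAAAAAAAAAAAAAAAAAAAAAAAAAAAAAAAAAAAAAAAAAAAAAAAAAAAAAAAAAAAAAAAAAAAAAAAAAAAAAAAAAAAAAAAAAAAAAAAAAAAAAAAAAAAAAAAAAAAAAAAAAAAAAAAAAAAAAAAAAAAAAAAAAAAAAAAAAAAAAAAAAAAAAAAAAAAAAAAAAAAAAAAAAAAAAAAAAAAAAAAAAAAAAAAAAAAAAAAAAAAAAAAAAAAAAAAAAAAAAAAAAAAAAAAAAAAAAAAAAAAAAPAAAAAAAAAAAAAAA/gAAAAAAAAAAAAAB/wAAAAAAAAAAAAAD///AAAAAAAAAAAAD///gAAAAAAAAAAAD///wAAAAAAAAAAAD///4AAAAAAAAAAAD///8AAAAAAAAAAAD///+AAAAAAAAAAAB////AAAAAAAAAAAB////gAAAAAAAAAAA////wAAAAAAAAAAAP///4AAAAAAAAAAAD///4AAAAAAAAAAAB///gAAAAAAAAAAAB//8AAAAAAAAAAAAB//4AAAAAAAAAAAAB//wAAAAAAAAAAAAB//gAAAAAAAAAAAAB//AAAAAAAAAAAAAB/+AAAAAAAAAAAAAAf+AAAAAAAAAAAAAAH8AAAAAAAAAAAAAAB4AAAAAAAAAAAAAAAwAAAAAAAAAAAAAAAAAAAAAAAAAAAAAAAAAAAAAAAAAAAAAAAAAAAAAAAAAAAAAAAAAAAAAAAAAAAAAAAAAAAAAAAAAAAAAAAAAAAAAAAAAAAAAAAAAAAAAAAAAAAAAAAAAAAAAAAAAAAAAAAAAAAAAAAAAAAAAAAAAAAAAAAAAAAAAAAAAAAAAAAAAAAAAAAAAAAAAAAAAAAAAAAAAAAAAAAAAAAAAAAAAAAAAAAAAAAAAAAAAAAAAAAAAAAAAAAAAAAAAAAAAAAAAAAAAAAAAAAAAAAAAAAAAAAAAAAAAAAAAAAAAAAAAAAAAAAAAAAAAAAAAAAAAAAAAAAAAAAAAAAAAAAAAAAAAAAAAAAAAAAAAAAAAAAAAAAAAAAAAAAAAAAAAAAAAAAAAAAAAAAAAAAAAAAAAAAAAAAAAAAAAAAAAAAAAAAAAAAAAAAAAAAAAAAAAAAAAAAAAAAAAAAAAAAAAAAAAAAAAAAAAAAAAAAAAAAAAAAAAAAAAAAAAAAAAAAAAAAA="/>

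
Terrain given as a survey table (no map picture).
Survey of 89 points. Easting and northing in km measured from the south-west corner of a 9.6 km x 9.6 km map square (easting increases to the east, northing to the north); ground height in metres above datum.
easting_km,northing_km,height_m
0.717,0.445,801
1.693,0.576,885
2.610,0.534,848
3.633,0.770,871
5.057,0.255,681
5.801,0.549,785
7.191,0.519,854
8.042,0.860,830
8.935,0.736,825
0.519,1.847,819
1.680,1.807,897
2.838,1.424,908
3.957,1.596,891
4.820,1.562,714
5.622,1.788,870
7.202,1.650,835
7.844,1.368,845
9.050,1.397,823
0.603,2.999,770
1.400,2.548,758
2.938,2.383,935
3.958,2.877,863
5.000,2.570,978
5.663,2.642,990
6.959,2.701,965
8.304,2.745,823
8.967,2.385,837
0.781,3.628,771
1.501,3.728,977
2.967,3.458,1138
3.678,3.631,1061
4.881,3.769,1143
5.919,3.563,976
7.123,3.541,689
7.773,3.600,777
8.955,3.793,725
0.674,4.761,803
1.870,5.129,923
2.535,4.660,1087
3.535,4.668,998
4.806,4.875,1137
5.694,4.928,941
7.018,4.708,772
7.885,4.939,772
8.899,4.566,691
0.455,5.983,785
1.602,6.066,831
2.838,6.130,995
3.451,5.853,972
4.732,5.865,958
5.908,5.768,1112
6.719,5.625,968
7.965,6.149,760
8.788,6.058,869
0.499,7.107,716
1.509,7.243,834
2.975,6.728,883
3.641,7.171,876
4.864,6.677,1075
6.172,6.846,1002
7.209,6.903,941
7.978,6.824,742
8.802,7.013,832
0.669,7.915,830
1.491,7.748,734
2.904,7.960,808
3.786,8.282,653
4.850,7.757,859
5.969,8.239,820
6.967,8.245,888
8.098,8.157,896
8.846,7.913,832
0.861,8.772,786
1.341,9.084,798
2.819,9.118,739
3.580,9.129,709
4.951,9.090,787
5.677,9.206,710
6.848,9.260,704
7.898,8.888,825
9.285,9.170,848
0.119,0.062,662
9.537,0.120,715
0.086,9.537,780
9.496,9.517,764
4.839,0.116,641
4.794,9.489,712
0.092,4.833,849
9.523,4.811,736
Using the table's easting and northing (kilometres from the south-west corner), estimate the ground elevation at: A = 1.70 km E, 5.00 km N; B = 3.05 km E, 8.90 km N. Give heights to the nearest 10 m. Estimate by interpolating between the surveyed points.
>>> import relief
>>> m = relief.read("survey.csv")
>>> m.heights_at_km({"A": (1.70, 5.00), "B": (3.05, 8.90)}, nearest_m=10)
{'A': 970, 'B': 650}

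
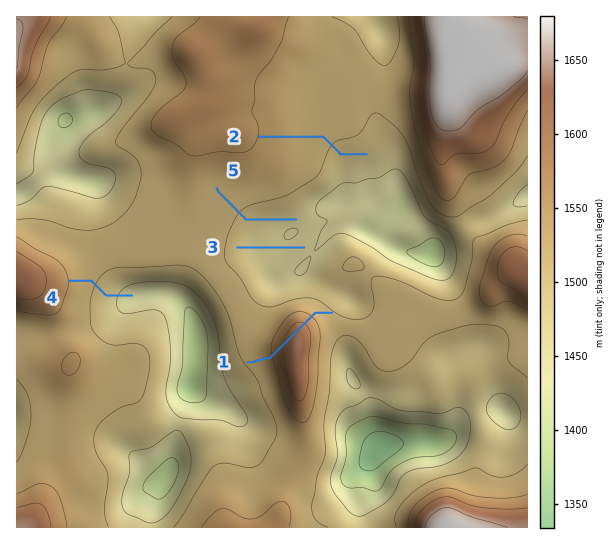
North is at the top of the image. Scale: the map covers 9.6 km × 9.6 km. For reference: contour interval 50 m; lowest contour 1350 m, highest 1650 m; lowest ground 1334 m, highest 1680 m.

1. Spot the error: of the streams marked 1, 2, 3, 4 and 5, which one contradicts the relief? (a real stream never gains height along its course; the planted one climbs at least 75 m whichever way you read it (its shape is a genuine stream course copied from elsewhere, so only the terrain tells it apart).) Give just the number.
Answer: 1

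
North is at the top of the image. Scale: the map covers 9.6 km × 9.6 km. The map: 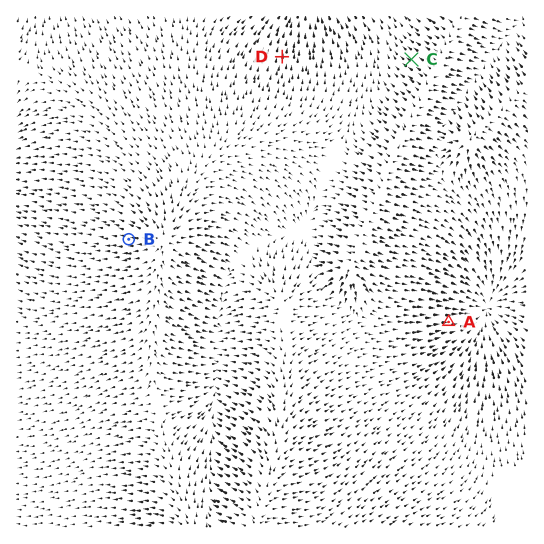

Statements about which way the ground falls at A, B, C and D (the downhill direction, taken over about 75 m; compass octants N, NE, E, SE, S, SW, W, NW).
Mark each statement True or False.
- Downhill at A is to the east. True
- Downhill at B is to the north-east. False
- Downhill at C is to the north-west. True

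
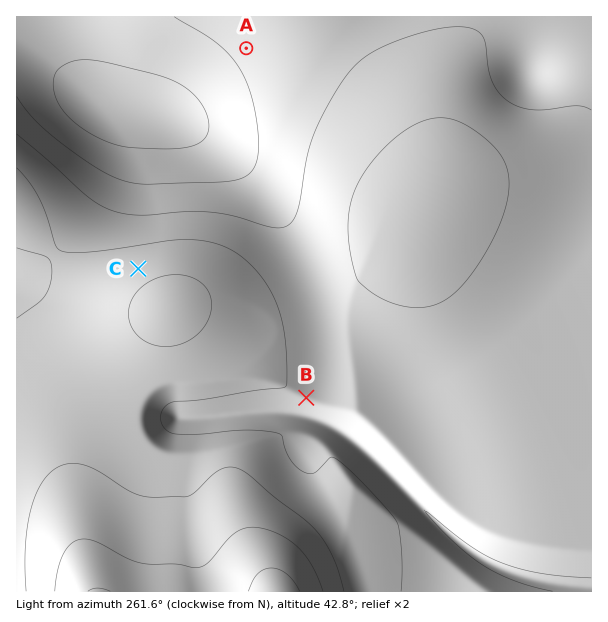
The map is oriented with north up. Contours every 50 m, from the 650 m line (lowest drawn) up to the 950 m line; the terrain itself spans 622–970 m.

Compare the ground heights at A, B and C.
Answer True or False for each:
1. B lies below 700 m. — False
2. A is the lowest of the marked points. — True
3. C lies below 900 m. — True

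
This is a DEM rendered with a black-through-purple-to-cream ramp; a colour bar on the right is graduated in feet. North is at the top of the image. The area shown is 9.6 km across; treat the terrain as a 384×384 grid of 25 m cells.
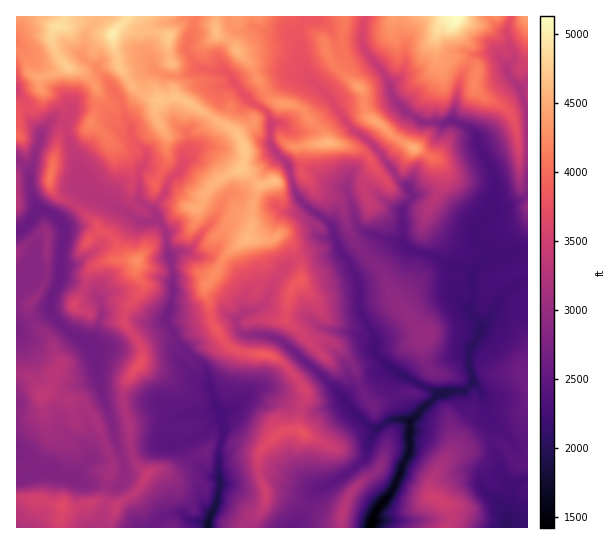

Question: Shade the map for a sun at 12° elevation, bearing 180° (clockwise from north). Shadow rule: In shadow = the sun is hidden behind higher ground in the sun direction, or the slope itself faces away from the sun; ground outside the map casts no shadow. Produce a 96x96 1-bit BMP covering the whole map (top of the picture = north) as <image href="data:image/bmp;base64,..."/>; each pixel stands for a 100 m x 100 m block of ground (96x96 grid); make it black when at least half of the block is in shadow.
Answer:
<image width="96" height="96" href="data:image/bmp;base64,Qk2+BAAAAAAAAD4AAAAoAAAAYAAAAGAAAAABAAEAAAAAAIAEAAATCwAAEwsAAAIAAAAAAAAA////AAAAAAAAAAAAwAAAAB/+AAAAAAAHx4AAAB//AAAAAAAGB4AAAAgAAAAAAAAAB4AACA4AAAAAEAAAB/AAGA8ADwAD//AAB/AAfAeA/wD///wAB/AAfAfj/wD///4AA+EAfgP//wD///4AC8MAPwP//gD//x4ACgMAH8H//gD//hyAAAAAD+H8/gD//wH+AAAAB/D+OAD/7wH+AAAAA/D+AAD/wAP/AAAAAfj/AAD4AAP/wAAAAPx/gADgAAH+cDwAD/x/wgAAAEH+OTwAP/x/wgAAAAD8Gf4A//x//gAAAAD8Af7H//9/vgAAAID4AP7/////vgAAAIBwAH///8+/PgAAAYJgAD///4A/fAAAAYAAAB///wAf+AAAA4AAAB/4fgAP+AAAAwAAAB/wfhgH+AAAPwAAAA/g/BAf/gAAPwAAAA/j/AD9/gAADgAAAAfH+APwBAAADBAAAAEH4APgAABwADgAAAAPgAOB6ADoADwAAAAfgAAD4ADg4D4AAAA/AeABwADg8B/AAAD+IaAAAABA8B6AAD/8YAAAAgIA8BzAAP/4BgAAAgAB8AHAAf/wHwAAAQAD4APAAf/A/gAAAAAH4AP4A/+B/AAAAAAPwAPQB+wHAAADgAAPAMEAB/gAAAAHgAAHAAAAAh4AAAAHgAAGBAAAAAIAAAAHgABAYAAAAAAAAAAHAABg8DAAAAAAAAAHAAAw8AAAAAAAeAAAAAAY8AAAAAAAAAAAAAAA8ADgAAAwEAAAAAAAcABAAAA/GADAAAAAeAAYeAAfeADIAAAAfAB5/AAPeABsAAAAZ/J5/AACeAX8AAAAB/8R/AAAOA/4AACAIf+AwAAB0AIAAADAON/AYAAB8BgAAADgPB/gMAAD4HgAAADwPD/2GAHBgMAAAAD/HP/wDAH+YAAAAAB/Df/gDAH+wAAAAAAeA//gAAP/wAAAAAAeB//gAAP/gAAAAAAMD//AwAH+AAAgAAAAP+cPgAD8ABg4AAEAR4MPgAAYAAA8AAEAAAAL4AAYAADAAAAAAAAH8AAwAAOAAAAAAABH+AfwAAMAAACMAADD/gfwAAYAAACMAADD/w/gAA4AHACMAAAB/8/gABwAPAAGAAAB/4fgABwAfAAHAAAA/wfAADgH+AAPAAAAPg/AAPA/+AAHAAAAAB///+D/0AAHAAAAADv//8H/wADHAAACAHP//4P/+ACHGAAAAPH4/wf/8AADHAAAA/Hw/h//4AABHAAAB/8B/n//wAAAHAAAH/4D/H/4AAYADAAAf/wP/D/wAA6AAAAA//j/+D/wAD6AAAAb//n/+B/gAP4AAAA//+D/8D+AAP4AAAJ//+D/4f8AAPwAAAD//8L/A/4AAHgcAAB//4L+A/wAADg8HAAB8gB8AfgAABAAfAACwAAwAfgAA4AAeAAHgAAAAfAAB4AAYAAHAAAAAeAAAwAAAAAAAGAAAcAAAAAAAAAAAOAAAcAAAAAAAAAAAOAA4IAAAAAAAOA8AEAB4IAAAAADAPA+AAAB4AAAAAAHAPAOCAAAwAAAAQA="/>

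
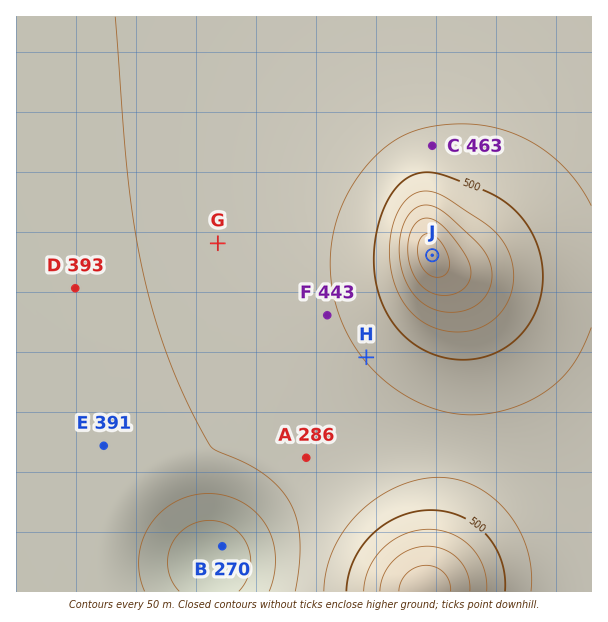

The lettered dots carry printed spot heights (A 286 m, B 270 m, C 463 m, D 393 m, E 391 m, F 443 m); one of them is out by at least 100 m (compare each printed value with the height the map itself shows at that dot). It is A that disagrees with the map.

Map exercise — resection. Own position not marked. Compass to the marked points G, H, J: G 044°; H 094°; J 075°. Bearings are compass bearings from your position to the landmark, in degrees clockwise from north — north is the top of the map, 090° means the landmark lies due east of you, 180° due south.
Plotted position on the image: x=124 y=339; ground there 400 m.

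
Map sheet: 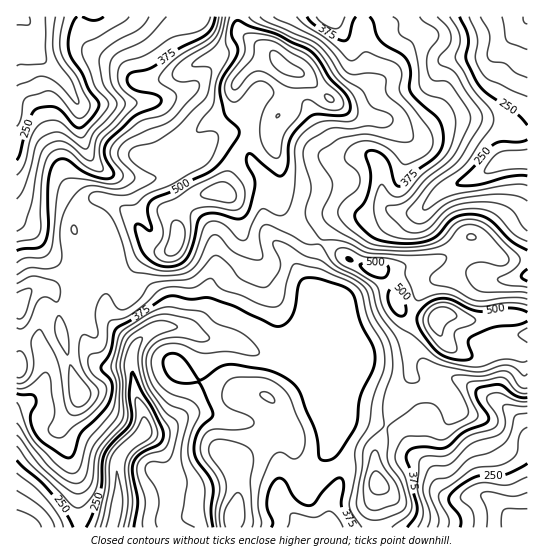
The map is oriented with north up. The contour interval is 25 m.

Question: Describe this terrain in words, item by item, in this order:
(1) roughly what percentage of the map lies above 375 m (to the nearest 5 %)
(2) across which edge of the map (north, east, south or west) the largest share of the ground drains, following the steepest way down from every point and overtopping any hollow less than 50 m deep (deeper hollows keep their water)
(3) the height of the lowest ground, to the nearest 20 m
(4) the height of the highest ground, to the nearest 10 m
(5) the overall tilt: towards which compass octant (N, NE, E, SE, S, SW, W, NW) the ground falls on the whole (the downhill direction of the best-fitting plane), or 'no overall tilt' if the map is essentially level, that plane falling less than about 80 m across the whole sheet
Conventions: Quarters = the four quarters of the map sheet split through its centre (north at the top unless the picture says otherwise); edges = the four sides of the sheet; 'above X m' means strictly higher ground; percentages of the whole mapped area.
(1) Roughly 55 % of the ground is higher than 375 m.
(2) The largest share of the runoff leaves by the southern edge.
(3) About 140 m is the lowest elevation on the sheet.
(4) About 580 m is the highest elevation on the sheet.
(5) There is no overall tilt: the best-fitting plane is nearly level.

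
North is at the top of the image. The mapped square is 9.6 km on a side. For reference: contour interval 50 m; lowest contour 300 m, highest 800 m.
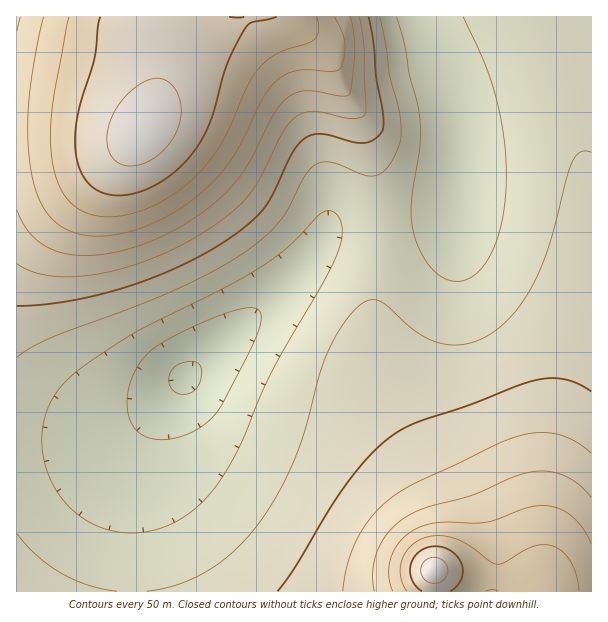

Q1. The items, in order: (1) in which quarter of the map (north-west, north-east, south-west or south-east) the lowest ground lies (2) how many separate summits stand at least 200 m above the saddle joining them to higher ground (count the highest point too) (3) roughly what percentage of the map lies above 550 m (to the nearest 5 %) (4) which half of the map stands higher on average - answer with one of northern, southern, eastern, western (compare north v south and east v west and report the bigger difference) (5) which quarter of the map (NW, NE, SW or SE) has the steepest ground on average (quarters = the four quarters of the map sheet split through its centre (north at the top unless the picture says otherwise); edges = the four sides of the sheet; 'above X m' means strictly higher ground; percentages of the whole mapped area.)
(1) Look to the south-west quarter for the lowest ground.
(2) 2 summits rise at least 200 m above their surroundings.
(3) About 30 % of the map lies above 550 m.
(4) On average the northern half of the map is the higher ground.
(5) The steepest ground, on average, is in the north-west quarter.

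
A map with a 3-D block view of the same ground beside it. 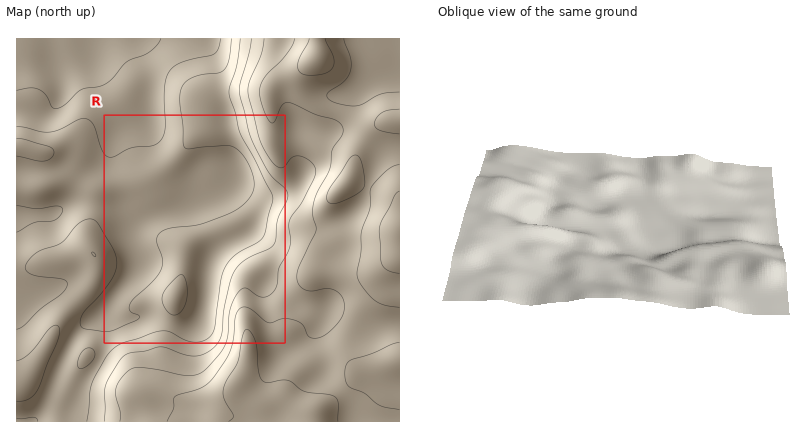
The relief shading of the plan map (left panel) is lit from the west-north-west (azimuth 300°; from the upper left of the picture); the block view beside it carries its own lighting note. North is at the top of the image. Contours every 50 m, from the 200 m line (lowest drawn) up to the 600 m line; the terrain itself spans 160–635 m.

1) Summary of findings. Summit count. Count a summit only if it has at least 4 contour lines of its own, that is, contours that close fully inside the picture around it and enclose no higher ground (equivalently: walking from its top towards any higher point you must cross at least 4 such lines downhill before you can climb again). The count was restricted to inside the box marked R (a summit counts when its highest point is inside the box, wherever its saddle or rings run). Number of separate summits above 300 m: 0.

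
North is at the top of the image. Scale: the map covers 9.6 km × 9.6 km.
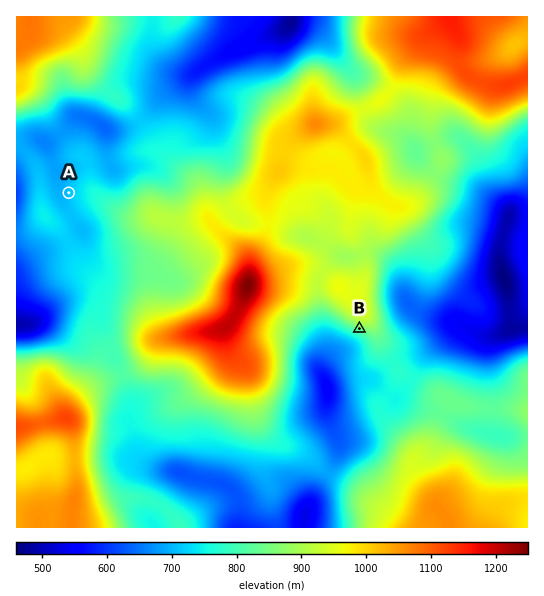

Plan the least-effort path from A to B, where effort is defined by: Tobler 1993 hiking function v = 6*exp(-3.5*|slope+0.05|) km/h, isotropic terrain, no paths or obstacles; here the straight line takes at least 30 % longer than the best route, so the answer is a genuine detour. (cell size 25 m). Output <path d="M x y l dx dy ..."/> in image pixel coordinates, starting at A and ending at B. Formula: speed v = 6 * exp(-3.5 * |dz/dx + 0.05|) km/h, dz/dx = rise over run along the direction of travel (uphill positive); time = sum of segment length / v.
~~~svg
<path d="M69 193l74 37 56 0 8 4 58 0 5 3 8 8 27 13 4 4 2 5 0 10 7 13 36 36 5 3"/>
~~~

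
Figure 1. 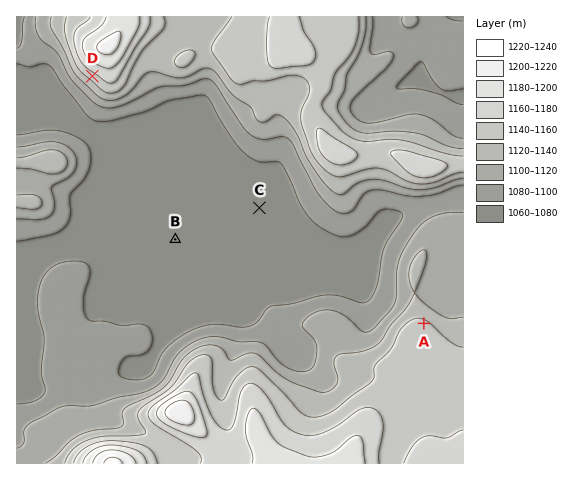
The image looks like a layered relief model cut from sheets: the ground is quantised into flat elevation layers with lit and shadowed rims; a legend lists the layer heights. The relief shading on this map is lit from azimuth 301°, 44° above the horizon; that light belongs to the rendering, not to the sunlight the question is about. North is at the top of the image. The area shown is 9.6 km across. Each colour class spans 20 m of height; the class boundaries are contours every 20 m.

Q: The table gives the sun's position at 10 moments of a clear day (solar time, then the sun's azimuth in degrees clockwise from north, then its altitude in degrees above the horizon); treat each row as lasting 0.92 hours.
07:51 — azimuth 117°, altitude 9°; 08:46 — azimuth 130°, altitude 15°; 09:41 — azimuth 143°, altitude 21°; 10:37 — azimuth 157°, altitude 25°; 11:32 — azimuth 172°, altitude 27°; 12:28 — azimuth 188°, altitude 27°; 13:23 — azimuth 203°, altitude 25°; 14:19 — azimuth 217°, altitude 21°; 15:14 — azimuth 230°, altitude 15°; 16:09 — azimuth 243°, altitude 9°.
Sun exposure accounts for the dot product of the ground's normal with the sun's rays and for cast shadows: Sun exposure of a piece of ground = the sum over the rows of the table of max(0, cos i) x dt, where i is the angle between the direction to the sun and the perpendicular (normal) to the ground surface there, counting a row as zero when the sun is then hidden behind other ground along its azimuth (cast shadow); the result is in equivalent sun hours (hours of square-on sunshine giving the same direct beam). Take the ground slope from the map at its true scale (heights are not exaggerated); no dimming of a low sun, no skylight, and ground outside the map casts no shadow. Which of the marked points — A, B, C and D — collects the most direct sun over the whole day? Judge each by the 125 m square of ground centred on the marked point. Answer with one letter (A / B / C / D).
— D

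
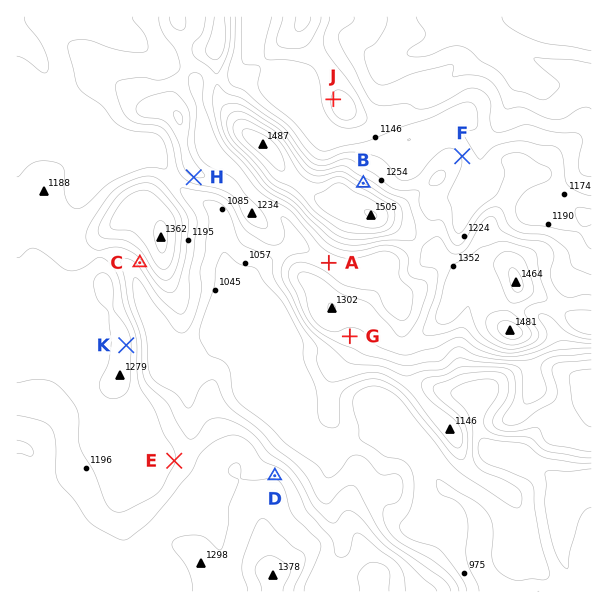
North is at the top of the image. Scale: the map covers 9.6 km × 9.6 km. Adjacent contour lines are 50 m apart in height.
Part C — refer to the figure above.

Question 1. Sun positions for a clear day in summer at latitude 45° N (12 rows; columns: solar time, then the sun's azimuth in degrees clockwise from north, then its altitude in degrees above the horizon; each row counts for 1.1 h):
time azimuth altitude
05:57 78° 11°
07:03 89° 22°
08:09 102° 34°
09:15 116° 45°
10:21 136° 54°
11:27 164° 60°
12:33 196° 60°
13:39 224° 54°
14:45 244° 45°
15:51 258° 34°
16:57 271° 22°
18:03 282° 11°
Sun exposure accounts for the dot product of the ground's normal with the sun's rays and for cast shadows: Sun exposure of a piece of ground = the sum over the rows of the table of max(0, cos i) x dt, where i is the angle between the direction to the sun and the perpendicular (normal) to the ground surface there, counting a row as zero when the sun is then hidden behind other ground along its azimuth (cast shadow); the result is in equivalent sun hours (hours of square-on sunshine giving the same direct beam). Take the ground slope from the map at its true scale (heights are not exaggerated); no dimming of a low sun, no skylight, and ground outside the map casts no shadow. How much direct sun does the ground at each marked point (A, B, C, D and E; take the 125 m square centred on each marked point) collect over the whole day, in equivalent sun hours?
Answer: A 7.7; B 5.5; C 7.8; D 7.1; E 7.7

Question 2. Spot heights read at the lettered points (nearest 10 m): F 1200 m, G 1230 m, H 1250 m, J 1210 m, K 1270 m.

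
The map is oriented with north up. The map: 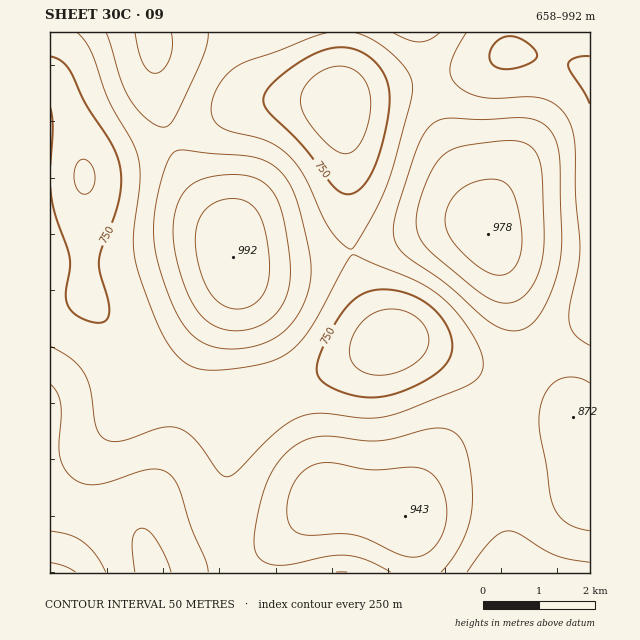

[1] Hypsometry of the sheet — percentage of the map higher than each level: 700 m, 97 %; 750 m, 87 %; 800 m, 64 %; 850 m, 36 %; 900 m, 15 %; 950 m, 4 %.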